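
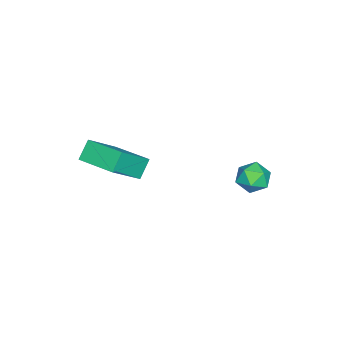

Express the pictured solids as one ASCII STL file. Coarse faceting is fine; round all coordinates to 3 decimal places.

solid 
facet normal -0.427 0.585 0.690
outer loop
vertex -1.262 3.511 -2.475
vertex -1.233 2.831 -1.88
vertex -0.54 3.408 -1.941
endloop
endfacet
facet normal -0.035 0.971 0.235
outer loop
vertex -1.262 3.511 -2.475
vertex -0.54 3.408 -1.941
vertex -0.431 3.623 -2.813
endloop
endfacet
facet normal -0.288 0.859 -0.423
outer loop
vertex -1.262 3.511 -2.475
vertex -0.431 3.623 -2.813
vertex -1.057 3.178 -3.29
endloop
endfacet
facet normal -0.835 0.403 -0.375
outer loop
vertex -1.262 3.511 -2.475
vertex -1.057 3.178 -3.29
vertex -1.552 2.688 -2.713
endloop
endfacet
facet normal -0.921 0.234 0.312
outer loop
vertex -1.262 3.511 -2.475
vertex -1.552 2.688 -2.713
vertex -1.233 2.831 -1.88
endloop
endfacet
facet normal 0.635 0.728 0.259
outer loop
vertex -0.431 3.623 -2.813
vertex -0.54 3.408 -1.941
vertex 0.112 3.012 -2.427
endloop
endfacet
facet normal 0.002 0.103 0.995
outer loop
vertex -0.54 3.408 -1.941
vertex -1.233 2.831 -1.88
vertex -0.383 2.522 -1.85
endloop
endfacet
facet normal -0.797 -0.465 0.385
outer loop
vertex -1.233 2.831 -1.88
vertex -1.552 2.688 -2.713
vertex -1.009 2.077 -2.327
endloop
endfacet
facet normal -0.659 -0.191 -0.728
outer loop
vertex -1.552 2.688 -2.713
vertex -1.057 3.178 -3.29
vertex -0.9 2.292 -3.199
endloop
endfacet
facet normal 0.227 0.546 -0.807
outer loop
vertex -1.057 3.178 -3.29
vertex -0.431 3.623 -2.813
vertex -0.207 2.869 -3.26
endloop
endfacet
facet normal 0.835 -0.403 0.375
outer loop
vertex -0.178 2.189 -2.665
vertex 0.112 3.012 -2.427
vertex -0.383 2.522 -1.85
endloop
endfacet
facet normal 0.288 -0.859 0.423
outer loop
vertex -0.178 2.189 -2.665
vertex -0.383 2.522 -1.85
vertex -1.009 2.077 -2.327
endloop
endfacet
facet normal 0.035 -0.971 -0.235
outer loop
vertex -0.178 2.189 -2.665
vertex -1.009 2.077 -2.327
vertex -0.9 2.292 -3.199
endloop
endfacet
facet normal 0.427 -0.585 -0.690
outer loop
vertex -0.178 2.189 -2.665
vertex -0.9 2.292 -3.199
vertex -0.207 2.869 -3.26
endloop
endfacet
facet normal 0.921 -0.234 -0.312
outer loop
vertex -0.178 2.189 -2.665
vertex -0.207 2.869 -3.26
vertex 0.112 3.012 -2.427
endloop
endfacet
facet normal 0.659 0.191 0.728
outer loop
vertex -0.383 2.522 -1.85
vertex 0.112 3.012 -2.427
vertex -0.54 3.408 -1.941
endloop
endfacet
facet normal -0.227 -0.546 0.807
outer loop
vertex -1.009 2.077 -2.327
vertex -0.383 2.522 -1.85
vertex -1.233 2.831 -1.88
endloop
endfacet
facet normal -0.635 -0.728 -0.259
outer loop
vertex -0.9 2.292 -3.199
vertex -1.009 2.077 -2.327
vertex -1.552 2.688 -2.713
endloop
endfacet
facet normal -0.002 -0.103 -0.995
outer loop
vertex -0.207 2.869 -3.26
vertex -0.9 2.292 -3.199
vertex -1.057 3.178 -3.29
endloop
endfacet
facet normal 0.797 0.465 -0.385
outer loop
vertex 0.112 3.012 -2.427
vertex -0.207 2.869 -3.26
vertex -0.431 3.623 -2.813
endloop
endfacet
facet normal -0.672 0.145 0.726
outer loop
vertex 2.82 -3.655 1.088
vertex 3.512 -1.786 1.355
vertex 1.423 -2.932 -0.348
endloop
endfacet
facet normal -0.345 -0.929 -0.132
outer loop
vertex 2.168 -3.094 -1.155
vertex 2.82 -3.655 1.088
vertex 1.423 -2.932 -0.348
endloop
endfacet
facet normal -0.672 0.145 0.726
outer loop
vertex 1.423 -2.932 -0.348
vertex 3.512 -1.786 1.355
vertex 2.115 -1.064 -0.082
endloop
endfacet
facet normal -0.656 0.339 -0.674
outer loop
vertex 2.115 -1.064 -0.082
vertex 2.168 -3.094 -1.155
vertex 1.423 -2.932 -0.348
endloop
endfacet
facet normal 0.656 -0.339 0.674
outer loop
vertex 2.82 -3.655 1.088
vertex 4.257 -1.948 0.548
vertex 3.512 -1.786 1.355
endloop
endfacet
facet normal -0.344 -0.930 -0.132
outer loop
vertex 3.565 -3.816 0.282
vertex 2.82 -3.655 1.088
vertex 2.168 -3.094 -1.155
endloop
endfacet
facet normal 0.656 -0.339 0.674
outer loop
vertex 3.565 -3.816 0.282
vertex 4.257 -1.948 0.548
vertex 2.82 -3.655 1.088
endloop
endfacet
facet normal 0.345 0.929 0.132
outer loop
vertex 3.512 -1.786 1.355
vertex 4.257 -1.948 0.548
vertex 2.115 -1.064 -0.082
endloop
endfacet
facet normal -0.656 0.339 -0.674
outer loop
vertex 2.86 -1.225 -0.888
vertex 2.168 -3.094 -1.155
vertex 2.115 -1.064 -0.082
endloop
endfacet
facet normal 0.344 0.929 0.133
outer loop
vertex 2.115 -1.064 -0.082
vertex 4.257 -1.948 0.548
vertex 2.86 -1.225 -0.888
endloop
endfacet
facet normal 0.672 -0.145 -0.726
outer loop
vertex 2.86 -1.225 -0.888
vertex 3.565 -3.816 0.282
vertex 2.168 -3.094 -1.155
endloop
endfacet
facet normal 0.672 -0.145 -0.727
outer loop
vertex 4.257 -1.948 0.548
vertex 3.565 -3.816 0.282
vertex 2.86 -1.225 -0.888
endloop
endfacet

endsolid


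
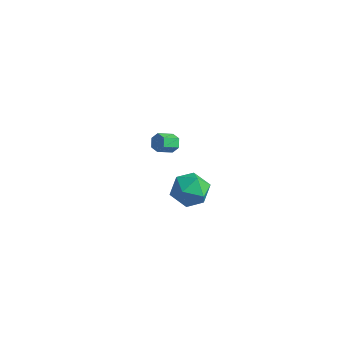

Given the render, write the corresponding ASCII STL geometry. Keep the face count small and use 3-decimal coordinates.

solid 
facet normal 0.328 0.811 -0.484
outer loop
vertex -1.259 0.561 4.005
vertex -1.556 0.4 3.534
vertex -1.806 0.739 3.933
endloop
endfacet
facet normal 0.047 0.496 0.867
outer loop
vertex -1.259 0.561 4.005
vertex -1.806 0.739 3.933
vertex -1.606 -0.3 4.517
endloop
endfacet
facet normal 0.047 0.496 0.867
outer loop
vertex -1.606 -0.3 4.517
vertex -1.806 0.739 3.933
vertex -2.154 -0.122 4.445
endloop
endfacet
facet normal -0.327 -0.812 0.483
outer loop
vertex -1.606 -0.3 4.517
vertex -2.154 -0.122 4.445
vertex -1.904 -0.46 4.046
endloop
endfacet
facet normal 0.327 0.811 -0.484
outer loop
vertex -1.806 0.739 3.933
vertex -1.556 0.4 3.534
vertex -2.104 0.578 3.462
endloop
endfacet
facet normal -0.793 0.514 0.326
outer loop
vertex -1.806 0.739 3.933
vertex -2.104 0.578 3.462
vertex -2.154 -0.122 4.445
endloop
endfacet
facet normal -0.793 0.514 0.326
outer loop
vertex -2.154 -0.122 4.445
vertex -2.104 0.578 3.462
vertex -2.451 -0.282 3.974
endloop
endfacet
facet normal -0.328 -0.812 0.483
outer loop
vertex -2.154 -0.122 4.445
vertex -2.451 -0.282 3.974
vertex -1.904 -0.46 4.046
endloop
endfacet
facet normal 0.327 0.812 -0.483
outer loop
vertex -2.104 0.578 3.462
vertex -1.556 0.4 3.534
vertex -1.854 0.24 3.063
endloop
endfacet
facet normal -0.841 0.017 -0.541
outer loop
vertex -2.104 0.578 3.462
vertex -1.854 0.24 3.063
vertex -2.451 -0.282 3.974
endloop
endfacet
facet normal -0.841 0.017 -0.541
outer loop
vertex -2.451 -0.282 3.974
vertex -1.854 0.24 3.063
vertex -2.201 -0.621 3.575
endloop
endfacet
facet normal -0.328 -0.811 0.484
outer loop
vertex -2.451 -0.282 3.974
vertex -2.201 -0.621 3.575
vertex -1.904 -0.46 4.046
endloop
endfacet
facet normal 0.327 0.812 -0.483
outer loop
vertex -1.854 0.24 3.063
vertex -1.556 0.4 3.534
vertex -1.306 0.062 3.135
endloop
endfacet
facet normal -0.047 -0.496 -0.867
outer loop
vertex -1.854 0.24 3.063
vertex -1.306 0.062 3.135
vertex -2.201 -0.621 3.575
endloop
endfacet
facet normal -0.047 -0.496 -0.867
outer loop
vertex -2.201 -0.621 3.575
vertex -1.306 0.062 3.135
vertex -1.654 -0.799 3.647
endloop
endfacet
facet normal -0.328 -0.811 0.484
outer loop
vertex -2.201 -0.621 3.575
vertex -1.654 -0.799 3.647
vertex -1.904 -0.46 4.046
endloop
endfacet
facet normal 0.328 0.812 -0.483
outer loop
vertex -1.306 0.062 3.135
vertex -1.556 0.4 3.534
vertex -1.009 0.222 3.606
endloop
endfacet
facet normal 0.793 -0.514 -0.326
outer loop
vertex -1.306 0.062 3.135
vertex -1.009 0.222 3.606
vertex -1.654 -0.799 3.647
endloop
endfacet
facet normal 0.793 -0.514 -0.326
outer loop
vertex -1.654 -0.799 3.647
vertex -1.009 0.222 3.606
vertex -1.356 -0.638 4.118
endloop
endfacet
facet normal -0.327 -0.811 0.484
outer loop
vertex -1.654 -0.799 3.647
vertex -1.356 -0.638 4.118
vertex -1.904 -0.46 4.046
endloop
endfacet
facet normal 0.328 0.811 -0.484
outer loop
vertex -1.009 0.222 3.606
vertex -1.556 0.4 3.534
vertex -1.259 0.561 4.005
endloop
endfacet
facet normal 0.841 -0.017 0.541
outer loop
vertex -1.009 0.222 3.606
vertex -1.259 0.561 4.005
vertex -1.356 -0.638 4.118
endloop
endfacet
facet normal 0.841 -0.017 0.541
outer loop
vertex -1.356 -0.638 4.118
vertex -1.259 0.561 4.005
vertex -1.606 -0.3 4.517
endloop
endfacet
facet normal -0.327 -0.812 0.483
outer loop
vertex -1.356 -0.638 4.118
vertex -1.606 -0.3 4.517
vertex -1.904 -0.46 4.046
endloop
endfacet
facet normal -0.332 0.339 0.880
outer loop
vertex -3.012 4.172 -3.009
vertex -3.342 2.999 -2.682
vertex -2.187 3.428 -2.411
endloop
endfacet
facet normal 0.205 0.741 0.639
outer loop
vertex -3.012 4.172 -3.009
vertex -2.187 3.428 -2.411
vertex -1.804 4.15 -3.372
endloop
endfacet
facet normal 0.019 1.000 0.001
outer loop
vertex -3.012 4.172 -3.009
vertex -1.804 4.15 -3.372
vertex -2.722 4.168 -4.237
endloop
endfacet
facet normal -0.635 0.757 -0.152
outer loop
vertex -3.012 4.172 -3.009
vertex -2.722 4.168 -4.237
vertex -3.673 3.456 -3.81
endloop
endfacet
facet normal -0.852 0.349 0.391
outer loop
vertex -3.012 4.172 -3.009
vertex -3.673 3.456 -3.81
vertex -3.342 2.999 -2.682
endloop
endfacet
facet normal 0.773 0.319 0.548
outer loop
vertex -1.804 4.15 -3.372
vertex -2.187 3.428 -2.411
vertex -1.387 2.964 -3.27
endloop
endfacet
facet normal -0.097 -0.332 0.938
outer loop
vertex -2.187 3.428 -2.411
vertex -3.342 2.999 -2.682
vertex -2.338 2.252 -2.843
endloop
endfacet
facet normal -0.937 -0.317 0.147
outer loop
vertex -3.342 2.999 -2.682
vertex -3.673 3.456 -3.81
vertex -3.256 2.27 -3.708
endloop
endfacet
facet normal -0.587 0.345 -0.733
outer loop
vertex -3.673 3.456 -3.81
vertex -2.722 4.168 -4.237
vertex -2.873 2.992 -4.669
endloop
endfacet
facet normal 0.471 0.737 -0.484
outer loop
vertex -2.722 4.168 -4.237
vertex -1.804 4.15 -3.372
vertex -1.718 3.421 -4.398
endloop
endfacet
facet normal 0.635 -0.757 0.152
outer loop
vertex -2.048 2.248 -4.071
vertex -1.387 2.964 -3.27
vertex -2.338 2.252 -2.843
endloop
endfacet
facet normal -0.019 -1.000 -0.001
outer loop
vertex -2.048 2.248 -4.071
vertex -2.338 2.252 -2.843
vertex -3.256 2.27 -3.708
endloop
endfacet
facet normal -0.205 -0.741 -0.639
outer loop
vertex -2.048 2.248 -4.071
vertex -3.256 2.27 -3.708
vertex -2.873 2.992 -4.669
endloop
endfacet
facet normal 0.332 -0.339 -0.880
outer loop
vertex -2.048 2.248 -4.071
vertex -2.873 2.992 -4.669
vertex -1.718 3.421 -4.398
endloop
endfacet
facet normal 0.852 -0.349 -0.391
outer loop
vertex -2.048 2.248 -4.071
vertex -1.718 3.421 -4.398
vertex -1.387 2.964 -3.27
endloop
endfacet
facet normal 0.587 -0.345 0.733
outer loop
vertex -2.338 2.252 -2.843
vertex -1.387 2.964 -3.27
vertex -2.187 3.428 -2.411
endloop
endfacet
facet normal -0.471 -0.737 0.484
outer loop
vertex -3.256 2.27 -3.708
vertex -2.338 2.252 -2.843
vertex -3.342 2.999 -2.682
endloop
endfacet
facet normal -0.773 -0.319 -0.548
outer loop
vertex -2.873 2.992 -4.669
vertex -3.256 2.27 -3.708
vertex -3.673 3.456 -3.81
endloop
endfacet
facet normal 0.097 0.332 -0.938
outer loop
vertex -1.718 3.421 -4.398
vertex -2.873 2.992 -4.669
vertex -2.722 4.168 -4.237
endloop
endfacet
facet normal 0.937 0.317 -0.147
outer loop
vertex -1.387 2.964 -3.27
vertex -1.718 3.421 -4.398
vertex -1.804 4.15 -3.372
endloop
endfacet

endsolid


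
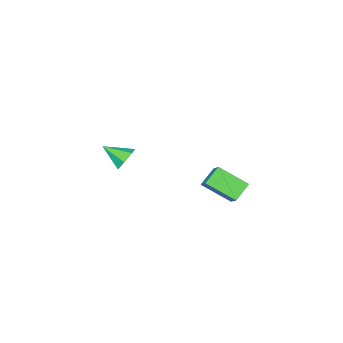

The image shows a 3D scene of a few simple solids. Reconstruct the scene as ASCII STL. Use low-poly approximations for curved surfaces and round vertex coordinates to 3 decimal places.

solid 
facet normal -0.421 -0.634 -0.648
outer loop
vertex -3.784 1.83 -2.742
vertex -4.352 3.004 -3.521
vertex -2.974 1.855 -3.293
endloop
endfacet
facet normal 0.373 -0.772 0.514
outer loop
vertex -2.548 2.496 -2.639
vertex -3.784 1.83 -2.742
vertex -2.974 1.855 -3.293
endloop
endfacet
facet normal -0.421 -0.634 -0.648
outer loop
vertex -2.974 1.855 -3.293
vertex -4.352 3.004 -3.521
vertex -3.542 3.03 -4.073
endloop
endfacet
facet normal 0.826 0.026 -0.563
outer loop
vertex -3.542 3.03 -4.073
vertex -2.548 2.496 -2.639
vertex -2.974 1.855 -3.293
endloop
endfacet
facet normal -0.826 -0.026 0.563
outer loop
vertex -3.784 1.83 -2.742
vertex -3.926 3.645 -2.867
vertex -4.352 3.004 -3.521
endloop
endfacet
facet normal 0.374 -0.773 0.512
outer loop
vertex -3.358 2.47 -2.087
vertex -3.784 1.83 -2.742
vertex -2.548 2.496 -2.639
endloop
endfacet
facet normal -0.826 -0.026 0.563
outer loop
vertex -3.358 2.47 -2.087
vertex -3.926 3.645 -2.867
vertex -3.784 1.83 -2.742
endloop
endfacet
facet normal -0.374 0.772 -0.513
outer loop
vertex -4.352 3.004 -3.521
vertex -3.926 3.645 -2.867
vertex -3.542 3.03 -4.073
endloop
endfacet
facet normal 0.826 0.026 -0.563
outer loop
vertex -3.116 3.67 -3.418
vertex -2.548 2.496 -2.639
vertex -3.542 3.03 -4.073
endloop
endfacet
facet normal -0.373 0.773 -0.513
outer loop
vertex -3.542 3.03 -4.073
vertex -3.926 3.645 -2.867
vertex -3.116 3.67 -3.418
endloop
endfacet
facet normal 0.421 0.634 0.648
outer loop
vertex -3.116 3.67 -3.418
vertex -3.358 2.47 -2.087
vertex -2.548 2.496 -2.639
endloop
endfacet
facet normal 0.421 0.634 0.648
outer loop
vertex -3.926 3.645 -2.867
vertex -3.358 2.47 -2.087
vertex -3.116 3.67 -3.418
endloop
endfacet
facet normal -0.334 0.812 -0.479
outer loop
vertex -2.392 -1.994 -3.501
vertex -2.876 -2.361 -3.785
vertex -2.891 -2.025 -3.205
endloop
endfacet
facet normal 0.496 0.165 0.853
outer loop
vertex -2.392 -1.994 -3.501
vertex -2.891 -2.025 -3.205
vertex -2.464 -3.359 -3.195
endloop
endfacet
facet normal -0.334 0.812 -0.479
outer loop
vertex -2.891 -2.025 -3.205
vertex -2.876 -2.361 -3.785
vertex -3.379 -2.309 -3.346
endloop
endfacet
facet normal -0.239 -0.069 0.968
outer loop
vertex -2.891 -2.025 -3.205
vertex -3.379 -2.309 -3.346
vertex -2.464 -3.359 -3.195
endloop
endfacet
facet normal -0.335 0.811 -0.480
outer loop
vertex -3.379 -2.309 -3.346
vertex -2.876 -2.361 -3.785
vertex -3.487 -2.632 -3.817
endloop
endfacet
facet normal -0.682 -0.521 0.513
outer loop
vertex -3.379 -2.309 -3.346
vertex -3.487 -2.632 -3.817
vertex -2.464 -3.359 -3.195
endloop
endfacet
facet normal -0.335 0.811 -0.480
outer loop
vertex -3.487 -2.632 -3.817
vertex -2.876 -2.361 -3.785
vertex -3.135 -2.751 -4.264
endloop
endfacet
facet normal -0.501 -0.849 -0.168
outer loop
vertex -3.487 -2.632 -3.817
vertex -3.135 -2.751 -4.264
vertex -2.464 -3.359 -3.195
endloop
endfacet
facet normal -0.334 0.811 -0.480
outer loop
vertex -3.135 -2.751 -4.264
vertex -2.876 -2.361 -3.785
vertex -2.587 -2.576 -4.35
endloop
endfacet
facet normal 0.169 -0.807 -0.565
outer loop
vertex -3.135 -2.751 -4.264
vertex -2.587 -2.576 -4.35
vertex -2.464 -3.359 -3.195
endloop
endfacet
facet normal -0.334 0.812 -0.480
outer loop
vertex -2.587 -2.576 -4.35
vertex -2.876 -2.361 -3.785
vertex -2.257 -2.24 -4.011
endloop
endfacet
facet normal 0.822 -0.427 -0.377
outer loop
vertex -2.587 -2.576 -4.35
vertex -2.257 -2.24 -4.011
vertex -2.464 -3.359 -3.195
endloop
endfacet
facet normal -0.334 0.811 -0.480
outer loop
vertex -2.257 -2.24 -4.011
vertex -2.876 -2.361 -3.785
vertex -2.392 -1.994 -3.501
endloop
endfacet
facet normal 0.967 0.006 0.253
outer loop
vertex -2.257 -2.24 -4.011
vertex -2.392 -1.994 -3.501
vertex -2.464 -3.359 -3.195
endloop
endfacet

endsolid


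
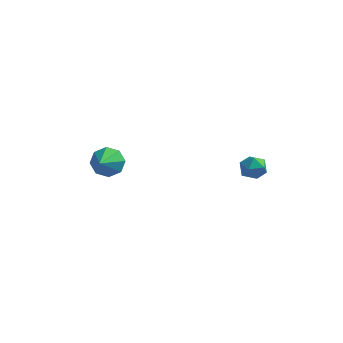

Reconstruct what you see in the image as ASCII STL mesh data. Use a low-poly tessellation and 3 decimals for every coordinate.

solid 
facet normal 0.050 0.978 0.201
outer loop
vertex 3.979 3.735 -0.04
vertex 3.539 3.6 0.726
vertex 4.431 3.558 0.71
endloop
endfacet
facet normal 0.611 0.769 -0.187
outer loop
vertex 3.979 3.735 -0.04
vertex 4.431 3.558 0.71
vertex 4.677 3.176 -0.06
endloop
endfacet
facet normal 0.366 0.485 -0.794
outer loop
vertex 3.979 3.735 -0.04
vertex 4.677 3.176 -0.06
vertex 3.936 2.982 -0.52
endloop
endfacet
facet normal -0.347 0.518 -0.782
outer loop
vertex 3.979 3.735 -0.04
vertex 3.936 2.982 -0.52
vertex 3.232 3.244 -0.034
endloop
endfacet
facet normal -0.543 0.823 -0.167
outer loop
vertex 3.979 3.735 -0.04
vertex 3.232 3.244 -0.034
vertex 3.539 3.6 0.726
endloop
endfacet
facet normal 0.950 0.258 0.176
outer loop
vertex 4.677 3.176 -0.06
vertex 4.431 3.558 0.71
vertex 4.668 2.696 0.694
endloop
endfacet
facet normal 0.042 0.595 0.802
outer loop
vertex 4.431 3.558 0.71
vertex 3.539 3.6 0.726
vertex 3.964 2.958 1.18
endloop
endfacet
facet normal -0.915 0.345 0.208
outer loop
vertex 3.539 3.6 0.726
vertex 3.232 3.244 -0.034
vertex 3.223 2.764 0.72
endloop
endfacet
facet normal -0.599 -0.150 -0.787
outer loop
vertex 3.232 3.244 -0.034
vertex 3.936 2.982 -0.52
vertex 3.469 2.382 -0.05
endloop
endfacet
facet normal 0.554 -0.204 -0.807
outer loop
vertex 3.936 2.982 -0.52
vertex 4.677 3.176 -0.06
vertex 4.361 2.34 -0.066
endloop
endfacet
facet normal 0.347 -0.518 0.782
outer loop
vertex 3.921 2.205 0.7
vertex 4.668 2.696 0.694
vertex 3.964 2.958 1.18
endloop
endfacet
facet normal -0.366 -0.485 0.794
outer loop
vertex 3.921 2.205 0.7
vertex 3.964 2.958 1.18
vertex 3.223 2.764 0.72
endloop
endfacet
facet normal -0.611 -0.769 0.187
outer loop
vertex 3.921 2.205 0.7
vertex 3.223 2.764 0.72
vertex 3.469 2.382 -0.05
endloop
endfacet
facet normal -0.050 -0.978 -0.201
outer loop
vertex 3.921 2.205 0.7
vertex 3.469 2.382 -0.05
vertex 4.361 2.34 -0.066
endloop
endfacet
facet normal 0.543 -0.823 0.167
outer loop
vertex 3.921 2.205 0.7
vertex 4.361 2.34 -0.066
vertex 4.668 2.696 0.694
endloop
endfacet
facet normal 0.599 0.150 0.787
outer loop
vertex 3.964 2.958 1.18
vertex 4.668 2.696 0.694
vertex 4.431 3.558 0.71
endloop
endfacet
facet normal -0.554 0.204 0.807
outer loop
vertex 3.223 2.764 0.72
vertex 3.964 2.958 1.18
vertex 3.539 3.6 0.726
endloop
endfacet
facet normal -0.950 -0.258 -0.176
outer loop
vertex 3.469 2.382 -0.05
vertex 3.223 2.764 0.72
vertex 3.232 3.244 -0.034
endloop
endfacet
facet normal -0.042 -0.595 -0.802
outer loop
vertex 4.361 2.34 -0.066
vertex 3.469 2.382 -0.05
vertex 3.936 2.982 -0.52
endloop
endfacet
facet normal 0.915 -0.345 -0.208
outer loop
vertex 4.668 2.696 0.694
vertex 4.361 2.34 -0.066
vertex 4.677 3.176 -0.06
endloop
endfacet
facet normal -0.077 0.843 -0.533
outer loop
vertex -2.753 -0.092 0.489
vertex -3.631 0.126 0.96
vertex -2.647 0.328 1.138
endloop
endfacet
facet normal 0.914 -0.391 0.104
outer loop
vertex -2.753 -0.092 0.489
vertex -2.647 0.328 1.138
vertex -3.489 -1.426 1.94
endloop
endfacet
facet normal -0.077 0.844 -0.531
outer loop
vertex -2.647 0.328 1.138
vertex -3.631 0.126 0.96
vertex -3.117 0.629 1.684
endloop
endfacet
facet normal 0.743 -0.051 0.668
outer loop
vertex -2.647 0.328 1.138
vertex -3.117 0.629 1.684
vertex -3.489 -1.426 1.94
endloop
endfacet
facet normal -0.076 0.843 -0.532
outer loop
vertex -3.117 0.629 1.684
vertex -3.631 0.126 0.96
vertex -3.888 0.636 1.806
endloop
endfacet
facet normal 0.156 0.094 0.983
outer loop
vertex -3.117 0.629 1.684
vertex -3.888 0.636 1.806
vertex -3.489 -1.426 1.94
endloop
endfacet
facet normal -0.078 0.843 -0.532
outer loop
vertex -3.888 0.636 1.806
vertex -3.631 0.126 0.96
vertex -4.509 0.343 1.432
endloop
endfacet
facet normal -0.501 -0.041 0.864
outer loop
vertex -3.888 0.636 1.806
vertex -4.509 0.343 1.432
vertex -3.489 -1.426 1.94
endloop
endfacet
facet normal -0.077 0.843 -0.532
outer loop
vertex -4.509 0.343 1.432
vertex -3.631 0.126 0.96
vertex -4.615 -0.076 0.783
endloop
endfacet
facet normal -0.844 -0.377 0.381
outer loop
vertex -4.509 0.343 1.432
vertex -4.615 -0.076 0.783
vertex -3.489 -1.426 1.94
endloop
endfacet
facet normal -0.077 0.843 -0.533
outer loop
vertex -4.615 -0.076 0.783
vertex -3.631 0.126 0.96
vertex -4.145 -0.378 0.237
endloop
endfacet
facet normal -0.673 -0.717 -0.182
outer loop
vertex -4.615 -0.076 0.783
vertex -4.145 -0.378 0.237
vertex -3.489 -1.426 1.94
endloop
endfacet
facet normal -0.078 0.843 -0.532
outer loop
vertex -4.145 -0.378 0.237
vertex -3.631 0.126 0.96
vertex -3.374 -0.384 0.115
endloop
endfacet
facet normal -0.086 -0.863 -0.498
outer loop
vertex -4.145 -0.378 0.237
vertex -3.374 -0.384 0.115
vertex -3.489 -1.426 1.94
endloop
endfacet
facet normal -0.076 0.843 -0.532
outer loop
vertex -3.374 -0.384 0.115
vertex -3.631 0.126 0.96
vertex -2.753 -0.092 0.489
endloop
endfacet
facet normal 0.571 -0.728 -0.380
outer loop
vertex -3.374 -0.384 0.115
vertex -2.753 -0.092 0.489
vertex -3.489 -1.426 1.94
endloop
endfacet

endsolid


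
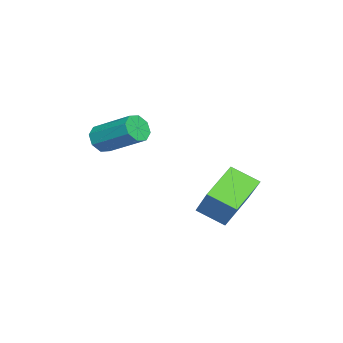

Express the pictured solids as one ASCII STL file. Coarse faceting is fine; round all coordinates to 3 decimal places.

solid 
facet normal -0.540 -0.372 -0.755
outer loop
vertex -5.344 2.387 -1.196
vertex -5.279 3.685 -1.883
vertex -3.655 1.813 -2.121
endloop
endfacet
facet normal -0.044 -0.883 0.467
outer loop
vertex -2.521 2.595 -0.537
vertex -5.344 2.387 -1.196
vertex -3.655 1.813 -2.121
endloop
endfacet
facet normal -0.540 -0.373 -0.754
outer loop
vertex -3.655 1.813 -2.121
vertex -5.279 3.685 -1.883
vertex -3.59 3.11 -2.809
endloop
endfacet
facet normal 0.840 -0.286 -0.460
outer loop
vertex -3.59 3.11 -2.809
vertex -2.521 2.595 -0.537
vertex -3.655 1.813 -2.121
endloop
endfacet
facet normal -0.840 0.286 0.461
outer loop
vertex -5.344 2.387 -1.196
vertex -4.145 4.467 -0.299
vertex -5.279 3.685 -1.883
endloop
endfacet
facet normal -0.044 -0.883 0.468
outer loop
vertex -4.21 3.17 0.389
vertex -5.344 2.387 -1.196
vertex -2.521 2.595 -0.537
endloop
endfacet
facet normal -0.841 0.286 0.460
outer loop
vertex -4.21 3.17 0.389
vertex -4.145 4.467 -0.299
vertex -5.344 2.387 -1.196
endloop
endfacet
facet normal 0.044 0.883 -0.468
outer loop
vertex -5.279 3.685 -1.883
vertex -4.145 4.467 -0.299
vertex -3.59 3.11 -2.809
endloop
endfacet
facet normal 0.841 -0.286 -0.460
outer loop
vertex -2.456 3.893 -1.224
vertex -2.521 2.595 -0.537
vertex -3.59 3.11 -2.809
endloop
endfacet
facet normal 0.044 0.883 -0.468
outer loop
vertex -3.59 3.11 -2.809
vertex -4.145 4.467 -0.299
vertex -2.456 3.893 -1.224
endloop
endfacet
facet normal 0.540 0.372 0.755
outer loop
vertex -2.456 3.893 -1.224
vertex -4.21 3.17 0.389
vertex -2.521 2.595 -0.537
endloop
endfacet
facet normal 0.540 0.373 0.754
outer loop
vertex -4.145 4.467 -0.299
vertex -4.21 3.17 0.389
vertex -2.456 3.893 -1.224
endloop
endfacet
facet normal -0.257 -0.824 -0.505
outer loop
vertex -2.705 -2.54 2.209
vertex -3.176 -2.142 1.8
vertex -2.463 -2.329 1.742
endloop
endfacet
facet normal 0.867 -0.428 0.256
outer loop
vertex -2.705 -2.54 2.209
vertex -2.463 -2.329 1.742
vertex -2.152 -0.776 3.288
endloop
endfacet
facet normal 0.866 -0.429 0.256
outer loop
vertex -2.152 -0.776 3.288
vertex -2.463 -2.329 1.742
vertex -1.91 -0.566 2.821
endloop
endfacet
facet normal 0.259 0.824 0.504
outer loop
vertex -2.152 -0.776 3.288
vertex -1.91 -0.566 2.821
vertex -2.624 -0.378 2.88
endloop
endfacet
facet normal -0.257 -0.824 -0.505
outer loop
vertex -2.463 -2.329 1.742
vertex -3.176 -2.142 1.8
vertex -2.639 -2.009 1.309
endloop
endfacet
facet normal 0.915 -0.041 -0.402
outer loop
vertex -2.463 -2.329 1.742
vertex -2.639 -2.009 1.309
vertex -1.91 -0.566 2.821
endloop
endfacet
facet normal 0.915 -0.040 -0.402
outer loop
vertex -1.91 -0.566 2.821
vertex -2.639 -2.009 1.309
vertex -2.086 -0.246 2.389
endloop
endfacet
facet normal 0.259 0.824 0.505
outer loop
vertex -1.91 -0.566 2.821
vertex -2.086 -0.246 2.389
vertex -2.624 -0.378 2.88
endloop
endfacet
facet normal -0.257 -0.824 -0.505
outer loop
vertex -2.639 -2.009 1.309
vertex -3.176 -2.142 1.8
vertex -3.13 -1.767 1.164
endloop
endfacet
facet normal 0.427 0.371 -0.825
outer loop
vertex -2.639 -2.009 1.309
vertex -3.13 -1.767 1.164
vertex -2.086 -0.246 2.389
endloop
endfacet
facet normal 0.428 0.370 -0.824
outer loop
vertex -2.086 -0.246 2.389
vertex -3.13 -1.767 1.164
vertex -2.577 -0.003 2.243
endloop
endfacet
facet normal 0.258 0.824 0.504
outer loop
vertex -2.086 -0.246 2.389
vertex -2.577 -0.003 2.243
vertex -2.624 -0.378 2.88
endloop
endfacet
facet normal -0.259 -0.824 -0.504
outer loop
vertex -3.13 -1.767 1.164
vertex -3.176 -2.142 1.8
vertex -3.648 -1.744 1.392
endloop
endfacet
facet normal -0.311 0.565 -0.764
outer loop
vertex -3.13 -1.767 1.164
vertex -3.648 -1.744 1.392
vertex -2.577 -0.003 2.243
endloop
endfacet
facet normal -0.311 0.565 -0.764
outer loop
vertex -2.577 -0.003 2.243
vertex -3.648 -1.744 1.392
vertex -3.095 0.02 2.471
endloop
endfacet
facet normal 0.258 0.824 0.504
outer loop
vertex -2.577 -0.003 2.243
vertex -3.095 0.02 2.471
vertex -2.624 -0.378 2.88
endloop
endfacet
facet normal -0.259 -0.824 -0.504
outer loop
vertex -3.648 -1.744 1.392
vertex -3.176 -2.142 1.8
vertex -3.89 -1.954 1.859
endloop
endfacet
facet normal -0.866 0.428 -0.256
outer loop
vertex -3.648 -1.744 1.392
vertex -3.89 -1.954 1.859
vertex -3.095 0.02 2.471
endloop
endfacet
facet normal -0.867 0.428 -0.256
outer loop
vertex -3.095 0.02 2.471
vertex -3.89 -1.954 1.859
vertex -3.337 -0.191 2.938
endloop
endfacet
facet normal 0.257 0.824 0.505
outer loop
vertex -3.095 0.02 2.471
vertex -3.337 -0.191 2.938
vertex -2.624 -0.378 2.88
endloop
endfacet
facet normal -0.259 -0.824 -0.505
outer loop
vertex -3.89 -1.954 1.859
vertex -3.176 -2.142 1.8
vertex -3.714 -2.274 2.291
endloop
endfacet
facet normal -0.914 0.040 0.403
outer loop
vertex -3.89 -1.954 1.859
vertex -3.714 -2.274 2.291
vertex -3.337 -0.191 2.938
endloop
endfacet
facet normal -0.915 0.041 0.402
outer loop
vertex -3.337 -0.191 2.938
vertex -3.714 -2.274 2.291
vertex -3.161 -0.511 3.371
endloop
endfacet
facet normal 0.257 0.824 0.505
outer loop
vertex -3.337 -0.191 2.938
vertex -3.161 -0.511 3.371
vertex -2.624 -0.378 2.88
endloop
endfacet
facet normal -0.258 -0.824 -0.504
outer loop
vertex -3.714 -2.274 2.291
vertex -3.176 -2.142 1.8
vertex -3.223 -2.517 2.437
endloop
endfacet
facet normal -0.428 -0.370 0.824
outer loop
vertex -3.714 -2.274 2.291
vertex -3.223 -2.517 2.437
vertex -3.161 -0.511 3.371
endloop
endfacet
facet normal -0.426 -0.371 0.825
outer loop
vertex -3.161 -0.511 3.371
vertex -3.223 -2.517 2.437
vertex -2.67 -0.753 3.516
endloop
endfacet
facet normal 0.257 0.824 0.505
outer loop
vertex -3.161 -0.511 3.371
vertex -2.67 -0.753 3.516
vertex -2.624 -0.378 2.88
endloop
endfacet
facet normal -0.258 -0.824 -0.504
outer loop
vertex -3.223 -2.517 2.437
vertex -3.176 -2.142 1.8
vertex -2.705 -2.54 2.209
endloop
endfacet
facet normal 0.311 -0.565 0.764
outer loop
vertex -3.223 -2.517 2.437
vertex -2.705 -2.54 2.209
vertex -2.67 -0.753 3.516
endloop
endfacet
facet normal 0.311 -0.565 0.764
outer loop
vertex -2.67 -0.753 3.516
vertex -2.705 -2.54 2.209
vertex -2.152 -0.776 3.288
endloop
endfacet
facet normal 0.259 0.824 0.504
outer loop
vertex -2.67 -0.753 3.516
vertex -2.152 -0.776 3.288
vertex -2.624 -0.378 2.88
endloop
endfacet

endsolid


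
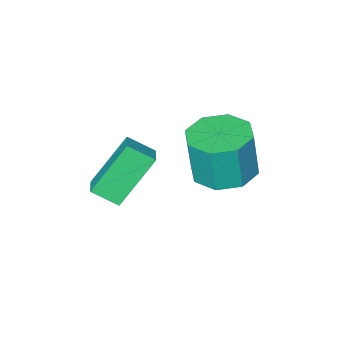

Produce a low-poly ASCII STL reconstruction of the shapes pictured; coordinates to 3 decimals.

solid 
facet normal -0.541 -0.764 -0.352
outer loop
vertex 0.977 -1.394 1.606
vertex -0.308 -1.24 3.247
vertex 0.381 -0.727 1.076
endloop
endfacet
facet normal 0.615 -0.074 -0.785
outer loop
vertex 0.868 -0.04 1.393
vertex 0.977 -1.394 1.606
vertex 0.381 -0.727 1.076
endloop
endfacet
facet normal -0.541 -0.764 -0.352
outer loop
vertex 0.381 -0.727 1.076
vertex -0.308 -1.24 3.247
vertex -0.904 -0.573 2.717
endloop
endfacet
facet normal -0.574 0.642 -0.509
outer loop
vertex -0.904 -0.573 2.717
vertex 0.868 -0.04 1.393
vertex 0.381 -0.727 1.076
endloop
endfacet
facet normal 0.574 -0.642 0.509
outer loop
vertex 0.977 -1.394 1.606
vertex 0.179 -0.553 3.564
vertex -0.308 -1.24 3.247
endloop
endfacet
facet normal 0.615 -0.074 -0.785
outer loop
vertex 1.464 -0.707 1.923
vertex 0.977 -1.394 1.606
vertex 0.868 -0.04 1.393
endloop
endfacet
facet normal 0.574 -0.642 0.509
outer loop
vertex 1.464 -0.707 1.923
vertex 0.179 -0.553 3.564
vertex 0.977 -1.394 1.606
endloop
endfacet
facet normal -0.615 0.074 0.785
outer loop
vertex -0.308 -1.24 3.247
vertex 0.179 -0.553 3.564
vertex -0.904 -0.573 2.717
endloop
endfacet
facet normal -0.574 0.642 -0.509
outer loop
vertex -0.417 0.114 3.034
vertex 0.868 -0.04 1.393
vertex -0.904 -0.573 2.717
endloop
endfacet
facet normal -0.615 0.074 0.785
outer loop
vertex -0.904 -0.573 2.717
vertex 0.179 -0.553 3.564
vertex -0.417 0.114 3.034
endloop
endfacet
facet normal 0.541 0.764 0.352
outer loop
vertex -0.417 0.114 3.034
vertex 1.464 -0.707 1.923
vertex 0.868 -0.04 1.393
endloop
endfacet
facet normal 0.541 0.764 0.352
outer loop
vertex 0.179 -0.553 3.564
vertex 1.464 -0.707 1.923
vertex -0.417 0.114 3.034
endloop
endfacet
facet normal -0.083 0.067 -0.994
outer loop
vertex -1.51 0.589 1.7
vertex -2.585 0.739 1.8
vertex -1.714 1.395 1.771
endloop
endfacet
facet normal 0.966 0.250 -0.065
outer loop
vertex -1.51 0.589 1.7
vertex -1.714 1.395 1.771
vertex -1.36 0.47 3.48
endloop
endfacet
facet normal 0.966 0.251 -0.064
outer loop
vertex -1.36 0.47 3.48
vertex -1.714 1.395 1.771
vertex -1.565 1.276 3.551
endloop
endfacet
facet normal 0.083 -0.066 0.994
outer loop
vertex -1.36 0.47 3.48
vertex -1.565 1.276 3.551
vertex -2.435 0.621 3.58
endloop
endfacet
facet normal -0.083 0.067 -0.994
outer loop
vertex -1.714 1.395 1.771
vertex -2.585 0.739 1.8
vertex -2.428 1.816 1.859
endloop
endfacet
facet normal 0.509 0.861 0.015
outer loop
vertex -1.714 1.395 1.771
vertex -2.428 1.816 1.859
vertex -1.565 1.276 3.551
endloop
endfacet
facet normal 0.510 0.860 0.014
outer loop
vertex -1.565 1.276 3.551
vertex -2.428 1.816 1.859
vertex -2.279 1.698 3.638
endloop
endfacet
facet normal 0.082 -0.065 0.994
outer loop
vertex -1.565 1.276 3.551
vertex -2.279 1.698 3.638
vertex -2.435 0.621 3.58
endloop
endfacet
facet normal -0.083 0.067 -0.994
outer loop
vertex -2.428 1.816 1.859
vertex -2.585 0.739 1.8
vertex -3.234 1.607 1.912
endloop
endfacet
facet normal -0.245 0.966 0.085
outer loop
vertex -2.428 1.816 1.859
vertex -3.234 1.607 1.912
vertex -2.279 1.698 3.638
endloop
endfacet
facet normal -0.245 0.966 0.085
outer loop
vertex -2.279 1.698 3.638
vertex -3.234 1.607 1.912
vertex -3.085 1.489 3.692
endloop
endfacet
facet normal 0.084 -0.066 0.994
outer loop
vertex -2.279 1.698 3.638
vertex -3.085 1.489 3.692
vertex -2.435 0.621 3.58
endloop
endfacet
facet normal -0.083 0.066 -0.994
outer loop
vertex -3.234 1.607 1.912
vertex -2.585 0.739 1.8
vertex -3.66 0.89 1.9
endloop
endfacet
facet normal -0.856 0.507 0.105
outer loop
vertex -3.234 1.607 1.912
vertex -3.66 0.89 1.9
vertex -3.085 1.489 3.692
endloop
endfacet
facet normal -0.856 0.505 0.106
outer loop
vertex -3.085 1.489 3.692
vertex -3.66 0.89 1.9
vertex -3.51 0.771 3.68
endloop
endfacet
facet normal 0.083 -0.066 0.994
outer loop
vertex -3.085 1.489 3.692
vertex -3.51 0.771 3.68
vertex -2.435 0.621 3.58
endloop
endfacet
facet normal -0.083 0.066 -0.994
outer loop
vertex -3.66 0.89 1.9
vertex -2.585 0.739 1.8
vertex -3.455 0.084 1.829
endloop
endfacet
facet normal -0.966 -0.251 0.065
outer loop
vertex -3.66 0.89 1.9
vertex -3.455 0.084 1.829
vertex -3.51 0.771 3.68
endloop
endfacet
facet normal -0.966 -0.250 0.064
outer loop
vertex -3.51 0.771 3.68
vertex -3.455 0.084 1.829
vertex -3.306 -0.035 3.609
endloop
endfacet
facet normal 0.083 -0.067 0.994
outer loop
vertex -3.51 0.771 3.68
vertex -3.306 -0.035 3.609
vertex -2.435 0.621 3.58
endloop
endfacet
facet normal -0.082 0.065 -0.994
outer loop
vertex -3.455 0.084 1.829
vertex -2.585 0.739 1.8
vertex -2.741 -0.338 1.742
endloop
endfacet
facet normal -0.510 -0.860 -0.015
outer loop
vertex -3.455 0.084 1.829
vertex -2.741 -0.338 1.742
vertex -3.306 -0.035 3.609
endloop
endfacet
facet normal -0.509 -0.861 -0.014
outer loop
vertex -3.306 -0.035 3.609
vertex -2.741 -0.338 1.742
vertex -2.592 -0.456 3.521
endloop
endfacet
facet normal 0.083 -0.067 0.994
outer loop
vertex -3.306 -0.035 3.609
vertex -2.592 -0.456 3.521
vertex -2.435 0.621 3.58
endloop
endfacet
facet normal -0.084 0.066 -0.994
outer loop
vertex -2.741 -0.338 1.742
vertex -2.585 0.739 1.8
vertex -1.935 -0.129 1.688
endloop
endfacet
facet normal 0.245 -0.966 -0.085
outer loop
vertex -2.741 -0.338 1.742
vertex -1.935 -0.129 1.688
vertex -2.592 -0.456 3.521
endloop
endfacet
facet normal 0.245 -0.966 -0.085
outer loop
vertex -2.592 -0.456 3.521
vertex -1.935 -0.129 1.688
vertex -1.786 -0.247 3.468
endloop
endfacet
facet normal 0.083 -0.067 0.994
outer loop
vertex -2.592 -0.456 3.521
vertex -1.786 -0.247 3.468
vertex -2.435 0.621 3.58
endloop
endfacet
facet normal -0.083 0.066 -0.994
outer loop
vertex -1.935 -0.129 1.688
vertex -2.585 0.739 1.8
vertex -1.51 0.589 1.7
endloop
endfacet
facet normal 0.857 -0.505 -0.105
outer loop
vertex -1.935 -0.129 1.688
vertex -1.51 0.589 1.7
vertex -1.786 -0.247 3.468
endloop
endfacet
facet normal 0.856 -0.507 -0.106
outer loop
vertex -1.786 -0.247 3.468
vertex -1.51 0.589 1.7
vertex -1.36 0.47 3.48
endloop
endfacet
facet normal 0.083 -0.066 0.994
outer loop
vertex -1.786 -0.247 3.468
vertex -1.36 0.47 3.48
vertex -2.435 0.621 3.58
endloop
endfacet

endsolid


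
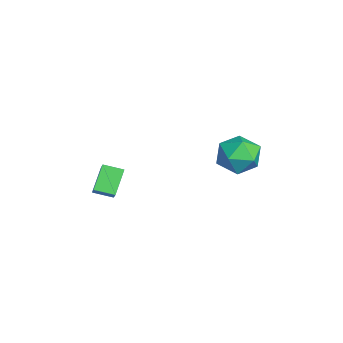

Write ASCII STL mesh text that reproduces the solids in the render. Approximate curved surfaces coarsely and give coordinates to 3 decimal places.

solid 
facet normal -0.993 0.115 0.024
outer loop
vertex -0.823 2.41 -1.816
vertex -0.948 1.293 -1.652
vertex -0.846 1.99 -0.761
endloop
endfacet
facet normal -0.664 0.699 0.264
outer loop
vertex -0.823 2.41 -1.816
vertex -0.846 1.99 -0.761
vertex -0.1 2.801 -1.032
endloop
endfacet
facet normal -0.234 0.939 -0.252
outer loop
vertex -0.823 2.41 -1.816
vertex -0.1 2.801 -1.032
vertex 0.261 2.606 -2.092
endloop
endfacet
facet normal -0.298 0.501 -0.813
outer loop
vertex -0.823 2.41 -1.816
vertex 0.261 2.606 -2.092
vertex -0.263 1.674 -2.475
endloop
endfacet
facet normal -0.767 -0.008 -0.642
outer loop
vertex -0.823 2.41 -1.816
vertex -0.263 1.674 -2.475
vertex -0.948 1.293 -1.652
endloop
endfacet
facet normal -0.258 0.511 0.820
outer loop
vertex -0.1 2.801 -1.032
vertex -0.846 1.99 -0.761
vertex 0.223 1.926 -0.385
endloop
endfacet
facet normal -0.790 -0.435 0.431
outer loop
vertex -0.846 1.99 -0.761
vertex -0.948 1.293 -1.652
vertex -0.301 0.994 -0.768
endloop
endfacet
facet normal -0.424 -0.634 -0.646
outer loop
vertex -0.948 1.293 -1.652
vertex -0.263 1.674 -2.475
vertex 0.06 0.799 -1.828
endloop
endfacet
facet normal 0.336 0.190 -0.922
outer loop
vertex -0.263 1.674 -2.475
vertex 0.261 2.606 -2.092
vertex 0.806 1.61 -2.099
endloop
endfacet
facet normal 0.438 0.899 -0.016
outer loop
vertex 0.261 2.606 -2.092
vertex -0.1 2.801 -1.032
vertex 0.908 2.307 -1.208
endloop
endfacet
facet normal 0.298 -0.501 0.813
outer loop
vertex 0.783 1.19 -1.044
vertex 0.223 1.926 -0.385
vertex -0.301 0.994 -0.768
endloop
endfacet
facet normal 0.234 -0.939 0.252
outer loop
vertex 0.783 1.19 -1.044
vertex -0.301 0.994 -0.768
vertex 0.06 0.799 -1.828
endloop
endfacet
facet normal 0.664 -0.699 -0.264
outer loop
vertex 0.783 1.19 -1.044
vertex 0.06 0.799 -1.828
vertex 0.806 1.61 -2.099
endloop
endfacet
facet normal 0.993 -0.115 -0.024
outer loop
vertex 0.783 1.19 -1.044
vertex 0.806 1.61 -2.099
vertex 0.908 2.307 -1.208
endloop
endfacet
facet normal 0.767 0.008 0.642
outer loop
vertex 0.783 1.19 -1.044
vertex 0.908 2.307 -1.208
vertex 0.223 1.926 -0.385
endloop
endfacet
facet normal -0.336 -0.190 0.922
outer loop
vertex -0.301 0.994 -0.768
vertex 0.223 1.926 -0.385
vertex -0.846 1.99 -0.761
endloop
endfacet
facet normal -0.438 -0.899 0.016
outer loop
vertex 0.06 0.799 -1.828
vertex -0.301 0.994 -0.768
vertex -0.948 1.293 -1.652
endloop
endfacet
facet normal 0.258 -0.511 -0.820
outer loop
vertex 0.806 1.61 -2.099
vertex 0.06 0.799 -1.828
vertex -0.263 1.674 -2.475
endloop
endfacet
facet normal 0.790 0.435 -0.431
outer loop
vertex 0.908 2.307 -1.208
vertex 0.806 1.61 -2.099
vertex 0.261 2.606 -2.092
endloop
endfacet
facet normal 0.424 0.634 0.646
outer loop
vertex 0.223 1.926 -0.385
vertex 0.908 2.307 -1.208
vertex -0.1 2.801 -1.032
endloop
endfacet
facet normal -0.662 0.369 0.652
outer loop
vertex -1.235 -4.078 -2.283
vertex -0.972 -3.149 -2.542
vertex -1.902 -4.079 -2.96
endloop
endfacet
facet normal -0.263 -0.929 0.260
outer loop
vertex -0.948 -4.611 -3.898
vertex -1.235 -4.078 -2.283
vertex -1.902 -4.079 -2.96
endloop
endfacet
facet normal -0.662 0.370 0.652
outer loop
vertex -1.902 -4.079 -2.96
vertex -0.972 -3.149 -2.542
vertex -1.638 -3.149 -3.219
endloop
endfacet
facet normal -0.701 0.000 -0.713
outer loop
vertex -1.638 -3.149 -3.219
vertex -0.948 -4.611 -3.898
vertex -1.902 -4.079 -2.96
endloop
endfacet
facet normal 0.701 0.000 0.713
outer loop
vertex -1.235 -4.078 -2.283
vertex -0.018 -3.681 -3.48
vertex -0.972 -3.149 -2.542
endloop
endfacet
facet normal -0.264 -0.929 0.260
outer loop
vertex -0.282 -4.611 -3.221
vertex -1.235 -4.078 -2.283
vertex -0.948 -4.611 -3.898
endloop
endfacet
facet normal 0.701 -0.001 0.713
outer loop
vertex -0.282 -4.611 -3.221
vertex -0.018 -3.681 -3.48
vertex -1.235 -4.078 -2.283
endloop
endfacet
facet normal 0.263 0.929 -0.259
outer loop
vertex -0.972 -3.149 -2.542
vertex -0.018 -3.681 -3.48
vertex -1.638 -3.149 -3.219
endloop
endfacet
facet normal -0.702 -0.000 -0.713
outer loop
vertex -0.685 -3.682 -4.157
vertex -0.948 -4.611 -3.898
vertex -1.638 -3.149 -3.219
endloop
endfacet
facet normal 0.263 0.929 -0.261
outer loop
vertex -1.638 -3.149 -3.219
vertex -0.018 -3.681 -3.48
vertex -0.685 -3.682 -4.157
endloop
endfacet
facet normal 0.662 -0.369 -0.652
outer loop
vertex -0.685 -3.682 -4.157
vertex -0.282 -4.611 -3.221
vertex -0.948 -4.611 -3.898
endloop
endfacet
facet normal 0.662 -0.370 -0.652
outer loop
vertex -0.018 -3.681 -3.48
vertex -0.282 -4.611 -3.221
vertex -0.685 -3.682 -4.157
endloop
endfacet

endsolid


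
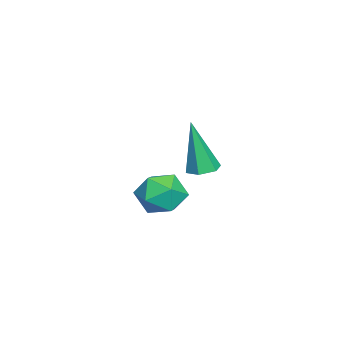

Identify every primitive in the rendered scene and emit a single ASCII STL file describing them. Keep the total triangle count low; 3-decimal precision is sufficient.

solid 
facet normal -0.582 0.744 0.328
outer loop
vertex -4.038 -1.864 -1.319
vertex -4.843 -2.471 -1.371
vertex -4.301 -2.422 -0.52
endloop
endfacet
facet normal 0.080 0.805 0.588
outer loop
vertex -4.038 -1.864 -1.319
vertex -4.301 -2.422 -0.52
vertex -3.329 -2.333 -0.774
endloop
endfacet
facet normal 0.531 0.846 0.037
outer loop
vertex -4.038 -1.864 -1.319
vertex -3.329 -2.333 -0.774
vertex -3.269 -2.326 -1.782
endloop
endfacet
facet normal 0.149 0.812 -0.564
outer loop
vertex -4.038 -1.864 -1.319
vertex -3.269 -2.326 -1.782
vertex -4.204 -2.411 -2.151
endloop
endfacet
facet normal -0.540 0.749 -0.385
outer loop
vertex -4.038 -1.864 -1.319
vertex -4.204 -2.411 -2.151
vertex -4.843 -2.471 -1.371
endloop
endfacet
facet normal 0.229 0.208 0.951
outer loop
vertex -3.329 -2.333 -0.774
vertex -4.301 -2.422 -0.52
vertex -3.696 -3.229 -0.489
endloop
endfacet
facet normal -0.841 0.111 0.529
outer loop
vertex -4.301 -2.422 -0.52
vertex -4.843 -2.471 -1.371
vertex -4.631 -3.314 -0.858
endloop
endfacet
facet normal -0.773 0.118 -0.624
outer loop
vertex -4.843 -2.471 -1.371
vertex -4.204 -2.411 -2.151
vertex -4.571 -3.307 -1.866
endloop
endfacet
facet normal 0.341 0.220 -0.914
outer loop
vertex -4.204 -2.411 -2.151
vertex -3.269 -2.326 -1.782
vertex -3.599 -3.218 -2.12
endloop
endfacet
facet normal 0.959 0.277 0.059
outer loop
vertex -3.269 -2.326 -1.782
vertex -3.329 -2.333 -0.774
vertex -3.057 -3.169 -1.269
endloop
endfacet
facet normal -0.149 -0.812 0.564
outer loop
vertex -3.862 -3.776 -1.321
vertex -3.696 -3.229 -0.489
vertex -4.631 -3.314 -0.858
endloop
endfacet
facet normal -0.531 -0.846 -0.037
outer loop
vertex -3.862 -3.776 -1.321
vertex -4.631 -3.314 -0.858
vertex -4.571 -3.307 -1.866
endloop
endfacet
facet normal -0.080 -0.805 -0.588
outer loop
vertex -3.862 -3.776 -1.321
vertex -4.571 -3.307 -1.866
vertex -3.599 -3.218 -2.12
endloop
endfacet
facet normal 0.582 -0.744 -0.328
outer loop
vertex -3.862 -3.776 -1.321
vertex -3.599 -3.218 -2.12
vertex -3.057 -3.169 -1.269
endloop
endfacet
facet normal 0.540 -0.749 0.385
outer loop
vertex -3.862 -3.776 -1.321
vertex -3.057 -3.169 -1.269
vertex -3.696 -3.229 -0.489
endloop
endfacet
facet normal -0.341 -0.220 0.914
outer loop
vertex -4.631 -3.314 -0.858
vertex -3.696 -3.229 -0.489
vertex -4.301 -2.422 -0.52
endloop
endfacet
facet normal -0.959 -0.277 -0.059
outer loop
vertex -4.571 -3.307 -1.866
vertex -4.631 -3.314 -0.858
vertex -4.843 -2.471 -1.371
endloop
endfacet
facet normal -0.229 -0.208 -0.951
outer loop
vertex -3.599 -3.218 -2.12
vertex -4.571 -3.307 -1.866
vertex -4.204 -2.411 -2.151
endloop
endfacet
facet normal 0.841 -0.111 -0.529
outer loop
vertex -3.057 -3.169 -1.269
vertex -3.599 -3.218 -2.12
vertex -3.269 -2.326 -1.782
endloop
endfacet
facet normal 0.773 -0.118 0.624
outer loop
vertex -3.696 -3.229 -0.489
vertex -3.057 -3.169 -1.269
vertex -3.329 -2.333 -0.774
endloop
endfacet
facet normal 0.029 0.207 -0.978
outer loop
vertex -0.461 -0.824 1.377
vertex -1.049 -0.785 1.368
vertex -0.723 -0.306 1.479
endloop
endfacet
facet normal 0.863 0.368 0.346
outer loop
vertex -0.461 -0.824 1.377
vertex -0.723 -0.306 1.479
vertex -1.111 -1.215 3.412
endloop
endfacet
facet normal 0.031 0.206 -0.978
outer loop
vertex -0.723 -0.306 1.479
vertex -1.049 -0.785 1.368
vertex -1.312 -0.266 1.469
endloop
endfacet
facet normal 0.054 0.899 0.434
outer loop
vertex -0.723 -0.306 1.479
vertex -1.312 -0.266 1.469
vertex -1.111 -1.215 3.412
endloop
endfacet
facet normal 0.031 0.206 -0.978
outer loop
vertex -1.312 -0.266 1.469
vertex -1.049 -0.785 1.368
vertex -1.638 -0.745 1.358
endloop
endfacet
facet normal -0.816 0.481 0.320
outer loop
vertex -1.312 -0.266 1.469
vertex -1.638 -0.745 1.358
vertex -1.111 -1.215 3.412
endloop
endfacet
facet normal 0.031 0.206 -0.978
outer loop
vertex -1.638 -0.745 1.358
vertex -1.049 -0.785 1.368
vertex -1.375 -1.264 1.257
endloop
endfacet
facet normal -0.876 -0.467 0.118
outer loop
vertex -1.638 -0.745 1.358
vertex -1.375 -1.264 1.257
vertex -1.111 -1.215 3.412
endloop
endfacet
facet normal 0.030 0.206 -0.978
outer loop
vertex -1.375 -1.264 1.257
vertex -1.049 -0.785 1.368
vertex -0.787 -1.303 1.267
endloop
endfacet
facet normal -0.067 -0.997 0.031
outer loop
vertex -1.375 -1.264 1.257
vertex -0.787 -1.303 1.267
vertex -1.111 -1.215 3.412
endloop
endfacet
facet normal 0.029 0.205 -0.978
outer loop
vertex -0.787 -1.303 1.267
vertex -1.049 -0.785 1.368
vertex -0.461 -0.824 1.377
endloop
endfacet
facet normal 0.802 -0.579 0.145
outer loop
vertex -0.787 -1.303 1.267
vertex -0.461 -0.824 1.377
vertex -1.111 -1.215 3.412
endloop
endfacet

endsolid


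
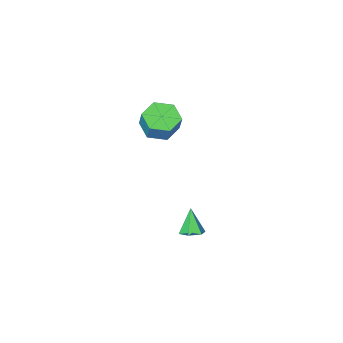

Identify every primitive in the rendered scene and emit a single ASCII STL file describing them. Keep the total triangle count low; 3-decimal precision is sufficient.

solid 
facet normal 0.215 0.434 -0.875
outer loop
vertex -1.44 2.832 -0.488
vertex -1.858 2.497 -0.757
vertex -2.005 3.031 -0.528
endloop
endfacet
facet normal 0.164 0.620 0.767
outer loop
vertex -1.44 2.832 -0.488
vertex -2.005 3.031 -0.528
vertex -2.142 1.923 0.397
endloop
endfacet
facet normal 0.216 0.434 -0.875
outer loop
vertex -2.005 3.031 -0.528
vertex -1.858 2.497 -0.757
vertex -2.423 2.695 -0.798
endloop
endfacet
facet normal -0.716 0.497 0.490
outer loop
vertex -2.005 3.031 -0.528
vertex -2.423 2.695 -0.798
vertex -2.142 1.923 0.397
endloop
endfacet
facet normal 0.216 0.434 -0.875
outer loop
vertex -2.423 2.695 -0.798
vertex -1.858 2.497 -0.757
vertex -2.276 2.161 -1.027
endloop
endfacet
facet normal -0.958 -0.282 0.043
outer loop
vertex -2.423 2.695 -0.798
vertex -2.276 2.161 -1.027
vertex -2.142 1.923 0.397
endloop
endfacet
facet normal 0.215 0.435 -0.874
outer loop
vertex -2.276 2.161 -1.027
vertex -1.858 2.497 -0.757
vertex -1.711 1.962 -0.987
endloop
endfacet
facet normal -0.322 -0.938 -0.127
outer loop
vertex -2.276 2.161 -1.027
vertex -1.711 1.962 -0.987
vertex -2.142 1.923 0.397
endloop
endfacet
facet normal 0.215 0.435 -0.874
outer loop
vertex -1.711 1.962 -0.987
vertex -1.858 2.497 -0.757
vertex -1.293 2.298 -0.717
endloop
endfacet
facet normal 0.558 -0.816 0.151
outer loop
vertex -1.711 1.962 -0.987
vertex -1.293 2.298 -0.717
vertex -2.142 1.923 0.397
endloop
endfacet
facet normal 0.215 0.434 -0.875
outer loop
vertex -1.293 2.298 -0.717
vertex -1.858 2.497 -0.757
vertex -1.44 2.832 -0.488
endloop
endfacet
facet normal 0.801 -0.036 0.598
outer loop
vertex -1.293 2.298 -0.717
vertex -1.44 2.832 -0.488
vertex -2.142 1.923 0.397
endloop
endfacet
facet normal -0.124 -0.409 -0.904
outer loop
vertex -3.124 -3.401 1.12
vertex -3.981 -3.716 1.38
vertex -3.892 -2.859 0.98
endloop
endfacet
facet normal 0.576 0.712 -0.403
outer loop
vertex -3.124 -3.401 1.12
vertex -3.892 -2.859 0.98
vertex -2.981 -2.929 2.159
endloop
endfacet
facet normal 0.575 0.712 -0.402
outer loop
vertex -2.981 -2.929 2.159
vertex -3.892 -2.859 0.98
vertex -3.749 -2.388 2.019
endloop
endfacet
facet normal 0.124 0.410 0.903
outer loop
vertex -2.981 -2.929 2.159
vertex -3.749 -2.388 2.019
vertex -3.839 -3.244 2.42
endloop
endfacet
facet normal -0.124 -0.409 -0.904
outer loop
vertex -3.892 -2.859 0.98
vertex -3.981 -3.716 1.38
vertex -4.749 -3.174 1.24
endloop
endfacet
facet normal -0.412 0.850 -0.329
outer loop
vertex -3.892 -2.859 0.98
vertex -4.749 -3.174 1.24
vertex -3.749 -2.388 2.019
endloop
endfacet
facet normal -0.412 0.850 -0.329
outer loop
vertex -3.749 -2.388 2.019
vertex -4.749 -3.174 1.24
vertex -4.606 -2.703 2.279
endloop
endfacet
facet normal 0.123 0.410 0.904
outer loop
vertex -3.749 -2.388 2.019
vertex -4.606 -2.703 2.279
vertex -3.839 -3.244 2.42
endloop
endfacet
facet normal -0.124 -0.410 -0.904
outer loop
vertex -4.749 -3.174 1.24
vertex -3.981 -3.716 1.38
vertex -4.839 -4.031 1.641
endloop
endfacet
facet normal -0.988 0.138 0.073
outer loop
vertex -4.749 -3.174 1.24
vertex -4.839 -4.031 1.641
vertex -4.606 -2.703 2.279
endloop
endfacet
facet normal -0.988 0.138 0.073
outer loop
vertex -4.606 -2.703 2.279
vertex -4.839 -4.031 1.641
vertex -4.696 -3.559 2.68
endloop
endfacet
facet normal 0.123 0.410 0.904
outer loop
vertex -4.606 -2.703 2.279
vertex -4.696 -3.559 2.68
vertex -3.839 -3.244 2.42
endloop
endfacet
facet normal -0.124 -0.410 -0.903
outer loop
vertex -4.839 -4.031 1.641
vertex -3.981 -3.716 1.38
vertex -4.071 -4.572 1.781
endloop
endfacet
facet normal -0.575 -0.712 0.403
outer loop
vertex -4.839 -4.031 1.641
vertex -4.071 -4.572 1.781
vertex -4.696 -3.559 2.68
endloop
endfacet
facet normal -0.576 -0.712 0.402
outer loop
vertex -4.696 -3.559 2.68
vertex -4.071 -4.572 1.781
vertex -3.928 -4.101 2.82
endloop
endfacet
facet normal 0.124 0.409 0.904
outer loop
vertex -4.696 -3.559 2.68
vertex -3.928 -4.101 2.82
vertex -3.839 -3.244 2.42
endloop
endfacet
facet normal -0.123 -0.410 -0.904
outer loop
vertex -4.071 -4.572 1.781
vertex -3.981 -3.716 1.38
vertex -3.214 -4.257 1.521
endloop
endfacet
facet normal 0.412 -0.850 0.329
outer loop
vertex -4.071 -4.572 1.781
vertex -3.214 -4.257 1.521
vertex -3.928 -4.101 2.82
endloop
endfacet
facet normal 0.412 -0.850 0.329
outer loop
vertex -3.928 -4.101 2.82
vertex -3.214 -4.257 1.521
vertex -3.071 -3.786 2.56
endloop
endfacet
facet normal 0.124 0.409 0.904
outer loop
vertex -3.928 -4.101 2.82
vertex -3.071 -3.786 2.56
vertex -3.839 -3.244 2.42
endloop
endfacet
facet normal -0.123 -0.410 -0.904
outer loop
vertex -3.214 -4.257 1.521
vertex -3.981 -3.716 1.38
vertex -3.124 -3.401 1.12
endloop
endfacet
facet normal 0.988 -0.138 -0.073
outer loop
vertex -3.214 -4.257 1.521
vertex -3.124 -3.401 1.12
vertex -3.071 -3.786 2.56
endloop
endfacet
facet normal 0.988 -0.138 -0.073
outer loop
vertex -3.071 -3.786 2.56
vertex -3.124 -3.401 1.12
vertex -2.981 -2.929 2.159
endloop
endfacet
facet normal 0.124 0.410 0.904
outer loop
vertex -3.071 -3.786 2.56
vertex -2.981 -2.929 2.159
vertex -3.839 -3.244 2.42
endloop
endfacet

endsolid


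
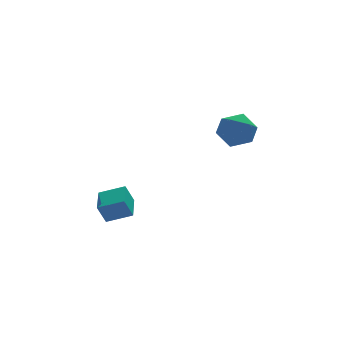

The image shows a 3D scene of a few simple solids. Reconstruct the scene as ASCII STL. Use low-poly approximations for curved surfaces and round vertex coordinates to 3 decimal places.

solid 
facet normal -0.805 -0.468 0.364
outer loop
vertex 0.75 -3.616 2.773
vertex 1.177 -4.315 2.819
vertex 1.165 -3.799 3.456
endloop
endfacet
facet normal -0.806 0.222 0.549
outer loop
vertex 0.75 -3.616 2.773
vertex 1.165 -3.799 3.456
vertex 1.176 -3.033 3.162
endloop
endfacet
facet normal -0.790 0.611 -0.049
outer loop
vertex 0.75 -3.616 2.773
vertex 1.176 -3.033 3.162
vertex 1.194 -3.076 2.344
endloop
endfacet
facet normal -0.781 0.162 -0.604
outer loop
vertex 0.75 -3.616 2.773
vertex 1.194 -3.076 2.344
vertex 1.194 -3.868 2.131
endloop
endfacet
facet normal -0.790 -0.505 -0.348
outer loop
vertex 0.75 -3.616 2.773
vertex 1.194 -3.868 2.131
vertex 1.177 -4.315 2.819
endloop
endfacet
facet normal -0.206 0.353 0.913
outer loop
vertex 1.176 -3.033 3.162
vertex 1.165 -3.799 3.456
vertex 1.866 -3.372 3.449
endloop
endfacet
facet normal -0.204 -0.763 0.614
outer loop
vertex 1.165 -3.799 3.456
vertex 1.177 -4.315 2.819
vertex 1.866 -4.164 3.236
endloop
endfacet
facet normal -0.180 -0.823 -0.539
outer loop
vertex 1.177 -4.315 2.819
vertex 1.194 -3.868 2.131
vertex 1.884 -4.207 2.418
endloop
endfacet
facet normal -0.166 0.256 -0.952
outer loop
vertex 1.194 -3.868 2.131
vertex 1.194 -3.076 2.344
vertex 1.895 -3.441 2.124
endloop
endfacet
facet normal -0.182 0.982 -0.056
outer loop
vertex 1.194 -3.076 2.344
vertex 1.176 -3.033 3.162
vertex 1.883 -2.925 2.761
endloop
endfacet
facet normal 0.781 -0.162 0.604
outer loop
vertex 2.31 -3.624 2.807
vertex 1.866 -3.372 3.449
vertex 1.866 -4.164 3.236
endloop
endfacet
facet normal 0.790 -0.611 0.049
outer loop
vertex 2.31 -3.624 2.807
vertex 1.866 -4.164 3.236
vertex 1.884 -4.207 2.418
endloop
endfacet
facet normal 0.806 -0.222 -0.549
outer loop
vertex 2.31 -3.624 2.807
vertex 1.884 -4.207 2.418
vertex 1.895 -3.441 2.124
endloop
endfacet
facet normal 0.805 0.468 -0.364
outer loop
vertex 2.31 -3.624 2.807
vertex 1.895 -3.441 2.124
vertex 1.883 -2.925 2.761
endloop
endfacet
facet normal 0.790 0.505 0.348
outer loop
vertex 2.31 -3.624 2.807
vertex 1.883 -2.925 2.761
vertex 1.866 -3.372 3.449
endloop
endfacet
facet normal 0.166 -0.256 0.952
outer loop
vertex 1.866 -4.164 3.236
vertex 1.866 -3.372 3.449
vertex 1.165 -3.799 3.456
endloop
endfacet
facet normal 0.182 -0.982 0.056
outer loop
vertex 1.884 -4.207 2.418
vertex 1.866 -4.164 3.236
vertex 1.177 -4.315 2.819
endloop
endfacet
facet normal 0.206 -0.353 -0.913
outer loop
vertex 1.895 -3.441 2.124
vertex 1.884 -4.207 2.418
vertex 1.194 -3.868 2.131
endloop
endfacet
facet normal 0.204 0.763 -0.614
outer loop
vertex 1.883 -2.925 2.761
vertex 1.895 -3.441 2.124
vertex 1.194 -3.076 2.344
endloop
endfacet
facet normal 0.180 0.823 0.539
outer loop
vertex 1.866 -3.372 3.449
vertex 1.883 -2.925 2.761
vertex 1.176 -3.033 3.162
endloop
endfacet
facet normal -0.858 0.372 -0.354
outer loop
vertex -3.597 -3.477 -0.319
vertex -3.228 -2.447 -0.13
vertex -3.267 -3.452 -1.092
endloop
endfacet
facet normal -0.333 -0.927 -0.172
outer loop
vertex -2.392 -3.833 -0.73
vertex -3.597 -3.477 -0.319
vertex -3.267 -3.452 -1.092
endloop
endfacet
facet normal -0.857 0.373 -0.355
outer loop
vertex -3.267 -3.452 -1.092
vertex -3.228 -2.447 -0.13
vertex -2.898 -2.423 -0.902
endloop
endfacet
facet normal 0.393 0.029 -0.919
outer loop
vertex -2.898 -2.423 -0.902
vertex -2.392 -3.833 -0.73
vertex -3.267 -3.452 -1.092
endloop
endfacet
facet normal -0.393 -0.028 0.919
outer loop
vertex -3.597 -3.477 -0.319
vertex -2.353 -2.828 0.232
vertex -3.228 -2.447 -0.13
endloop
endfacet
facet normal -0.332 -0.928 -0.171
outer loop
vertex -2.722 -3.857 0.042
vertex -3.597 -3.477 -0.319
vertex -2.392 -3.833 -0.73
endloop
endfacet
facet normal -0.392 -0.029 0.919
outer loop
vertex -2.722 -3.857 0.042
vertex -2.353 -2.828 0.232
vertex -3.597 -3.477 -0.319
endloop
endfacet
facet normal 0.333 0.927 0.171
outer loop
vertex -3.228 -2.447 -0.13
vertex -2.353 -2.828 0.232
vertex -2.898 -2.423 -0.902
endloop
endfacet
facet normal 0.392 0.028 -0.920
outer loop
vertex -2.023 -2.803 -0.541
vertex -2.392 -3.833 -0.73
vertex -2.898 -2.423 -0.902
endloop
endfacet
facet normal 0.332 0.928 0.172
outer loop
vertex -2.898 -2.423 -0.902
vertex -2.353 -2.828 0.232
vertex -2.023 -2.803 -0.541
endloop
endfacet
facet normal 0.858 -0.372 0.355
outer loop
vertex -2.023 -2.803 -0.541
vertex -2.722 -3.857 0.042
vertex -2.392 -3.833 -0.73
endloop
endfacet
facet normal 0.858 -0.373 0.354
outer loop
vertex -2.353 -2.828 0.232
vertex -2.722 -3.857 0.042
vertex -2.023 -2.803 -0.541
endloop
endfacet

endsolid


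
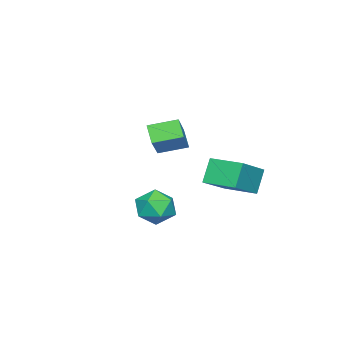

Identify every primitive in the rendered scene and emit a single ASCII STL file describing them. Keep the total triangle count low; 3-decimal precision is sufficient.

solid 
facet normal 0.211 0.279 0.937
outer loop
vertex 1.018 1.626 -2.768
vertex 0.801 0.82 -2.479
vertex 1.633 0.994 -2.718
endloop
endfacet
facet normal 0.614 0.635 0.468
outer loop
vertex 1.018 1.626 -2.768
vertex 1.633 0.994 -2.718
vertex 1.609 1.533 -3.417
endloop
endfacet
facet normal 0.179 0.984 0.022
outer loop
vertex 1.018 1.626 -2.768
vertex 1.609 1.533 -3.417
vertex 0.762 1.691 -3.61
endloop
endfacet
facet normal -0.493 0.843 0.215
outer loop
vertex 1.018 1.626 -2.768
vertex 0.762 1.691 -3.61
vertex 0.262 1.251 -3.031
endloop
endfacet
facet normal -0.474 0.407 0.781
outer loop
vertex 1.018 1.626 -2.768
vertex 0.262 1.251 -3.031
vertex 0.801 0.82 -2.479
endloop
endfacet
facet normal 0.983 0.158 0.088
outer loop
vertex 1.609 1.533 -3.417
vertex 1.633 0.994 -2.718
vertex 1.758 0.669 -3.529
endloop
endfacet
facet normal 0.331 -0.419 0.846
outer loop
vertex 1.633 0.994 -2.718
vertex 0.801 0.82 -2.479
vertex 1.258 0.229 -2.95
endloop
endfacet
facet normal -0.777 -0.211 0.594
outer loop
vertex 0.801 0.82 -2.479
vertex 0.262 1.251 -3.031
vertex 0.411 0.387 -3.143
endloop
endfacet
facet normal -0.808 0.494 -0.322
outer loop
vertex 0.262 1.251 -3.031
vertex 0.762 1.691 -3.61
vertex 0.387 0.926 -3.842
endloop
endfacet
facet normal 0.279 0.721 -0.634
outer loop
vertex 0.762 1.691 -3.61
vertex 1.609 1.533 -3.417
vertex 1.219 1.1 -4.081
endloop
endfacet
facet normal 0.493 -0.843 -0.215
outer loop
vertex 1.002 0.294 -3.792
vertex 1.758 0.669 -3.529
vertex 1.258 0.229 -2.95
endloop
endfacet
facet normal -0.179 -0.984 -0.022
outer loop
vertex 1.002 0.294 -3.792
vertex 1.258 0.229 -2.95
vertex 0.411 0.387 -3.143
endloop
endfacet
facet normal -0.614 -0.635 -0.468
outer loop
vertex 1.002 0.294 -3.792
vertex 0.411 0.387 -3.143
vertex 0.387 0.926 -3.842
endloop
endfacet
facet normal -0.211 -0.279 -0.937
outer loop
vertex 1.002 0.294 -3.792
vertex 0.387 0.926 -3.842
vertex 1.219 1.1 -4.081
endloop
endfacet
facet normal 0.474 -0.407 -0.781
outer loop
vertex 1.002 0.294 -3.792
vertex 1.219 1.1 -4.081
vertex 1.758 0.669 -3.529
endloop
endfacet
facet normal 0.808 -0.494 0.322
outer loop
vertex 1.258 0.229 -2.95
vertex 1.758 0.669 -3.529
vertex 1.633 0.994 -2.718
endloop
endfacet
facet normal -0.279 -0.721 0.634
outer loop
vertex 0.411 0.387 -3.143
vertex 1.258 0.229 -2.95
vertex 0.801 0.82 -2.479
endloop
endfacet
facet normal -0.983 -0.158 -0.088
outer loop
vertex 0.387 0.926 -3.842
vertex 0.411 0.387 -3.143
vertex 0.262 1.251 -3.031
endloop
endfacet
facet normal -0.331 0.419 -0.846
outer loop
vertex 1.219 1.1 -4.081
vertex 0.387 0.926 -3.842
vertex 0.762 1.691 -3.61
endloop
endfacet
facet normal 0.777 0.211 -0.594
outer loop
vertex 1.758 0.669 -3.529
vertex 1.219 1.1 -4.081
vertex 1.609 1.533 -3.417
endloop
endfacet
facet normal -0.519 0.820 0.241
outer loop
vertex -4.039 -0.727 -1.308
vertex -2.78 -0.245 -0.239
vertex -3.618 -0.253 -2.016
endloop
endfacet
facet normal -0.731 -0.280 -0.622
outer loop
vertex -2.96 -1.295 -2.321
vertex -4.039 -0.727 -1.308
vertex -3.618 -0.253 -2.016
endloop
endfacet
facet normal -0.519 0.820 0.241
outer loop
vertex -3.618 -0.253 -2.016
vertex -2.78 -0.245 -0.239
vertex -2.36 0.229 -0.947
endloop
endfacet
facet normal 0.443 0.498 -0.746
outer loop
vertex -2.36 0.229 -0.947
vertex -2.96 -1.295 -2.321
vertex -3.618 -0.253 -2.016
endloop
endfacet
facet normal -0.443 -0.498 0.746
outer loop
vertex -4.039 -0.727 -1.308
vertex -2.122 -1.287 -0.544
vertex -2.78 -0.245 -0.239
endloop
endfacet
facet normal -0.731 -0.281 -0.622
outer loop
vertex -3.38 -1.769 -1.613
vertex -4.039 -0.727 -1.308
vertex -2.96 -1.295 -2.321
endloop
endfacet
facet normal -0.443 -0.498 0.746
outer loop
vertex -3.38 -1.769 -1.613
vertex -2.122 -1.287 -0.544
vertex -4.039 -0.727 -1.308
endloop
endfacet
facet normal 0.732 0.280 0.622
outer loop
vertex -2.78 -0.245 -0.239
vertex -2.122 -1.287 -0.544
vertex -2.36 0.229 -0.947
endloop
endfacet
facet normal 0.442 0.498 -0.746
outer loop
vertex -1.701 -0.813 -1.252
vertex -2.96 -1.295 -2.321
vertex -2.36 0.229 -0.947
endloop
endfacet
facet normal 0.731 0.280 0.622
outer loop
vertex -2.36 0.229 -0.947
vertex -2.122 -1.287 -0.544
vertex -1.701 -0.813 -1.252
endloop
endfacet
facet normal 0.519 -0.820 -0.241
outer loop
vertex -1.701 -0.813 -1.252
vertex -3.38 -1.769 -1.613
vertex -2.96 -1.295 -2.321
endloop
endfacet
facet normal 0.519 -0.820 -0.241
outer loop
vertex -2.122 -1.287 -0.544
vertex -3.38 -1.769 -1.613
vertex -1.701 -0.813 -1.252
endloop
endfacet
facet normal -0.870 0.069 -0.489
outer loop
vertex -4.635 1.114 -3.056
vertex -4.55 2.601 -2.997
vertex -4.027 1.122 -4.137
endloop
endfacet
facet normal -0.057 -0.998 -0.039
outer loop
vertex -2.47 0.999 -3.263
vertex -4.635 1.114 -3.056
vertex -4.027 1.122 -4.137
endloop
endfacet
facet normal -0.870 0.069 -0.488
outer loop
vertex -4.027 1.122 -4.137
vertex -4.55 2.601 -2.997
vertex -3.943 2.609 -4.078
endloop
endfacet
facet normal 0.490 0.007 -0.872
outer loop
vertex -3.943 2.609 -4.078
vertex -2.47 0.999 -3.263
vertex -4.027 1.122 -4.137
endloop
endfacet
facet normal -0.490 -0.007 0.872
outer loop
vertex -4.635 1.114 -3.056
vertex -2.993 2.478 -2.123
vertex -4.55 2.601 -2.997
endloop
endfacet
facet normal -0.057 -0.998 -0.039
outer loop
vertex -3.077 0.991 -2.182
vertex -4.635 1.114 -3.056
vertex -2.47 0.999 -3.263
endloop
endfacet
facet normal -0.490 -0.007 0.872
outer loop
vertex -3.077 0.991 -2.182
vertex -2.993 2.478 -2.123
vertex -4.635 1.114 -3.056
endloop
endfacet
facet normal 0.057 0.998 0.039
outer loop
vertex -4.55 2.601 -2.997
vertex -2.993 2.478 -2.123
vertex -3.943 2.609 -4.078
endloop
endfacet
facet normal 0.490 0.007 -0.872
outer loop
vertex -2.385 2.486 -3.204
vertex -2.47 0.999 -3.263
vertex -3.943 2.609 -4.078
endloop
endfacet
facet normal 0.057 0.998 0.039
outer loop
vertex -3.943 2.609 -4.078
vertex -2.993 2.478 -2.123
vertex -2.385 2.486 -3.204
endloop
endfacet
facet normal 0.870 -0.069 0.488
outer loop
vertex -2.385 2.486 -3.204
vertex -3.077 0.991 -2.182
vertex -2.47 0.999 -3.263
endloop
endfacet
facet normal 0.870 -0.069 0.489
outer loop
vertex -2.993 2.478 -2.123
vertex -3.077 0.991 -2.182
vertex -2.385 2.486 -3.204
endloop
endfacet

endsolid


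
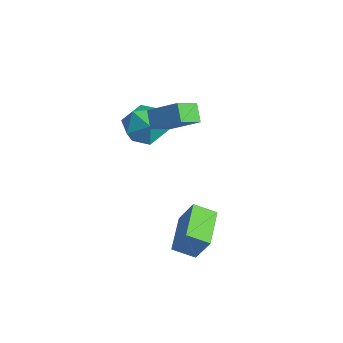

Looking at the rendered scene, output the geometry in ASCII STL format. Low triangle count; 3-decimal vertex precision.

solid 
facet normal -0.682 -0.444 -0.581
outer loop
vertex -1.315 -2.171 0.383
vertex -1.986 -1.908 0.97
vertex -1.458 -1.125 -0.249
endloop
endfacet
facet normal 0.723 -0.282 -0.631
outer loop
vertex -0.334 -0.392 0.71
vertex -1.315 -2.171 0.383
vertex -1.458 -1.125 -0.249
endloop
endfacet
facet normal -0.681 -0.445 -0.581
outer loop
vertex -1.458 -1.125 -0.249
vertex -1.986 -1.908 0.97
vertex -2.13 -0.863 0.338
endloop
endfacet
facet normal -0.117 0.850 -0.513
outer loop
vertex -2.13 -0.863 0.338
vertex -0.334 -0.392 0.71
vertex -1.458 -1.125 -0.249
endloop
endfacet
facet normal 0.116 -0.850 0.514
outer loop
vertex -1.315 -2.171 0.383
vertex -0.862 -1.175 1.929
vertex -1.986 -1.908 0.97
endloop
endfacet
facet normal 0.722 -0.282 -0.631
outer loop
vertex -0.19 -1.437 1.342
vertex -1.315 -2.171 0.383
vertex -0.334 -0.392 0.71
endloop
endfacet
facet normal 0.117 -0.850 0.513
outer loop
vertex -0.19 -1.437 1.342
vertex -0.862 -1.175 1.929
vertex -1.315 -2.171 0.383
endloop
endfacet
facet normal -0.723 0.282 0.631
outer loop
vertex -1.986 -1.908 0.97
vertex -0.862 -1.175 1.929
vertex -2.13 -0.863 0.338
endloop
endfacet
facet normal -0.116 0.850 -0.514
outer loop
vertex -1.005 -0.129 1.297
vertex -0.334 -0.392 0.71
vertex -2.13 -0.863 0.338
endloop
endfacet
facet normal -0.722 0.283 0.631
outer loop
vertex -2.13 -0.863 0.338
vertex -0.862 -1.175 1.929
vertex -1.005 -0.129 1.297
endloop
endfacet
facet normal 0.682 0.445 0.580
outer loop
vertex -1.005 -0.129 1.297
vertex -0.19 -1.437 1.342
vertex -0.334 -0.392 0.71
endloop
endfacet
facet normal 0.681 0.445 0.582
outer loop
vertex -0.862 -1.175 1.929
vertex -0.19 -1.437 1.342
vertex -1.005 -0.129 1.297
endloop
endfacet
facet normal -0.564 -0.708 0.425
outer loop
vertex 2.8 -3.148 -2.742
vertex 1.506 -1.945 -2.456
vertex 2.225 -3.46 -4.025
endloop
endfacet
facet normal 0.723 -0.672 -0.161
outer loop
vertex 2.834 -2.695 -4.484
vertex 2.8 -3.148 -2.742
vertex 2.225 -3.46 -4.025
endloop
endfacet
facet normal -0.564 -0.708 0.425
outer loop
vertex 2.225 -3.46 -4.025
vertex 1.506 -1.945 -2.456
vertex 0.931 -2.257 -3.738
endloop
endfacet
facet normal -0.399 -0.217 -0.891
outer loop
vertex 0.931 -2.257 -3.738
vertex 2.834 -2.695 -4.484
vertex 2.225 -3.46 -4.025
endloop
endfacet
facet normal 0.399 0.217 0.891
outer loop
vertex 2.8 -3.148 -2.742
vertex 2.115 -1.18 -2.915
vertex 1.506 -1.945 -2.456
endloop
endfacet
facet normal 0.723 -0.672 -0.161
outer loop
vertex 3.409 -2.383 -3.202
vertex 2.8 -3.148 -2.742
vertex 2.834 -2.695 -4.484
endloop
endfacet
facet normal 0.400 0.217 0.891
outer loop
vertex 3.409 -2.383 -3.202
vertex 2.115 -1.18 -2.915
vertex 2.8 -3.148 -2.742
endloop
endfacet
facet normal -0.723 0.672 0.161
outer loop
vertex 1.506 -1.945 -2.456
vertex 2.115 -1.18 -2.915
vertex 0.931 -2.257 -3.738
endloop
endfacet
facet normal -0.399 -0.218 -0.891
outer loop
vertex 1.54 -1.492 -4.198
vertex 2.834 -2.695 -4.484
vertex 0.931 -2.257 -3.738
endloop
endfacet
facet normal -0.723 0.672 0.161
outer loop
vertex 0.931 -2.257 -3.738
vertex 2.115 -1.18 -2.915
vertex 1.54 -1.492 -4.198
endloop
endfacet
facet normal 0.564 0.708 -0.425
outer loop
vertex 1.54 -1.492 -4.198
vertex 3.409 -2.383 -3.202
vertex 2.834 -2.695 -4.484
endloop
endfacet
facet normal 0.564 0.708 -0.425
outer loop
vertex 2.115 -1.18 -2.915
vertex 3.409 -2.383 -3.202
vertex 1.54 -1.492 -4.198
endloop
endfacet
facet normal 0.288 0.903 0.319
outer loop
vertex -2.742 -0.637 -0.592
vertex -2.394 -1.087 0.366
vertex -1.694 -1.005 -0.498
endloop
endfacet
facet normal 0.336 0.856 -0.392
outer loop
vertex -2.742 -0.637 -0.592
vertex -1.694 -1.005 -0.498
vertex -2.273 -1.204 -1.429
endloop
endfacet
facet normal -0.311 0.697 -0.646
outer loop
vertex -2.742 -0.637 -0.592
vertex -2.273 -1.204 -1.429
vertex -3.33 -1.408 -1.141
endloop
endfacet
facet normal -0.759 0.645 -0.093
outer loop
vertex -2.742 -0.637 -0.592
vertex -3.33 -1.408 -1.141
vertex -3.405 -1.336 -0.031
endloop
endfacet
facet normal -0.388 0.772 0.504
outer loop
vertex -2.742 -0.637 -0.592
vertex -3.405 -1.336 -0.031
vertex -2.394 -1.087 0.366
endloop
endfacet
facet normal 0.774 0.315 -0.549
outer loop
vertex -2.273 -1.204 -1.429
vertex -1.694 -1.005 -0.498
vertex -1.635 -2.004 -0.989
endloop
endfacet
facet normal 0.697 0.390 0.602
outer loop
vertex -1.694 -1.005 -0.498
vertex -2.394 -1.087 0.366
vertex -1.71 -1.932 0.121
endloop
endfacet
facet normal -0.397 0.178 0.900
outer loop
vertex -2.394 -1.087 0.366
vertex -3.405 -1.336 -0.031
vertex -2.767 -2.136 0.409
endloop
endfacet
facet normal -0.997 -0.027 -0.066
outer loop
vertex -3.405 -1.336 -0.031
vertex -3.33 -1.408 -1.141
vertex -3.346 -2.335 -0.522
endloop
endfacet
facet normal -0.273 0.058 -0.960
outer loop
vertex -3.33 -1.408 -1.141
vertex -2.273 -1.204 -1.429
vertex -2.646 -2.253 -1.386
endloop
endfacet
facet normal 0.759 -0.645 0.093
outer loop
vertex -2.298 -2.703 -0.428
vertex -1.635 -2.004 -0.989
vertex -1.71 -1.932 0.121
endloop
endfacet
facet normal 0.311 -0.697 0.646
outer loop
vertex -2.298 -2.703 -0.428
vertex -1.71 -1.932 0.121
vertex -2.767 -2.136 0.409
endloop
endfacet
facet normal -0.336 -0.856 0.392
outer loop
vertex -2.298 -2.703 -0.428
vertex -2.767 -2.136 0.409
vertex -3.346 -2.335 -0.522
endloop
endfacet
facet normal -0.288 -0.903 -0.319
outer loop
vertex -2.298 -2.703 -0.428
vertex -3.346 -2.335 -0.522
vertex -2.646 -2.253 -1.386
endloop
endfacet
facet normal 0.388 -0.772 -0.504
outer loop
vertex -2.298 -2.703 -0.428
vertex -2.646 -2.253 -1.386
vertex -1.635 -2.004 -0.989
endloop
endfacet
facet normal 0.997 0.027 0.066
outer loop
vertex -1.71 -1.932 0.121
vertex -1.635 -2.004 -0.989
vertex -1.694 -1.005 -0.498
endloop
endfacet
facet normal 0.273 -0.058 0.960
outer loop
vertex -2.767 -2.136 0.409
vertex -1.71 -1.932 0.121
vertex -2.394 -1.087 0.366
endloop
endfacet
facet normal -0.774 -0.315 0.549
outer loop
vertex -3.346 -2.335 -0.522
vertex -2.767 -2.136 0.409
vertex -3.405 -1.336 -0.031
endloop
endfacet
facet normal -0.697 -0.390 -0.602
outer loop
vertex -2.646 -2.253 -1.386
vertex -3.346 -2.335 -0.522
vertex -3.33 -1.408 -1.141
endloop
endfacet
facet normal 0.397 -0.178 -0.900
outer loop
vertex -1.635 -2.004 -0.989
vertex -2.646 -2.253 -1.386
vertex -2.273 -1.204 -1.429
endloop
endfacet

endsolid
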